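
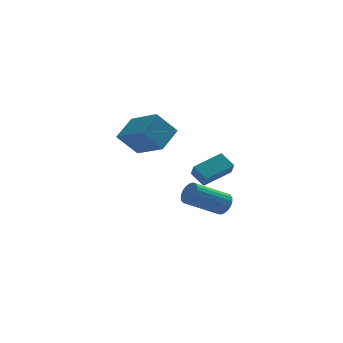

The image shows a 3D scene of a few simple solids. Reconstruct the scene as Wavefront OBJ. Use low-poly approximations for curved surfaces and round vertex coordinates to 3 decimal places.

v -0.424 1.189 2.006
v -1.46 1.243 3.185
v -1.382 2.83 1.089
v -2.418 2.884 2.267
v 0.498 2.156 2.773
v -0.538 2.21 3.951
v -0.46 3.797 1.855
v -1.496 3.851 3.034
v 0.584 -3.618 1.652
v 0.596 -4.153 2.337
v 0.124 -2.958 2.176
v 0.136 -3.493 2.861
v 2.024 -2.987 2.119
v 2.036 -3.522 2.804
v 1.564 -2.327 2.643
v 1.576 -2.862 3.328
v 2.01 -1.546 -0.679
v 2.274 -1.241 -0.157
v 0.534 -1.55 0.902
v 0.27 -1.854 0.379
v 2.156 -1.033 -0.29
v 0.416 -1.342 0.769
v 2.012 -0.913 -0.491
v 0.272 -1.222 0.568
v 1.868 -0.903 -0.725
v 0.128 -1.211 0.334
v 1.749 -1.003 -0.95
v 0.009 -1.312 0.109
v 1.675 -1.198 -1.129
v -0.065 -1.507 -0.07
v 1.658 -1.453 -1.23
v -0.082 -1.761 -0.171
v 1.703 -1.723 -1.236
v -0.037 -2.032 -0.177
v 1.8 -1.963 -1.146
v 0.061 -2.272 -0.087
v 1.934 -2.131 -0.975
v 0.194 -2.44 0.084
v 2.081 -2.198 -0.752
v 0.341 -2.506 0.306
v 2.216 -2.152 -0.518
v 0.476 -2.46 0.541
v 2.315 -2.001 -0.311
v 0.575 -2.309 0.748
v 2.361 -1.771 -0.168
v 0.621 -2.08 0.891
v 2.347 -1.502 -0.114
v 0.607 -1.811 0.945
f 2 4 1
f 5 2 1
f 1 4 3
f 3 5 1
f 2 8 4
f 6 2 5
f 6 8 2
f 4 8 3
f 7 5 3
f 3 8 7
f 7 6 5
f 8 6 7
f 10 12 9
f 13 10 9
f 9 12 11
f 11 13 9
f 10 16 12
f 14 10 13
f 14 16 10
f 12 16 11
f 15 13 11
f 11 16 15
f 15 14 13
f 16 14 15
f 18 17 21
f 18 21 19
f 19 21 22
f 19 22 20
f 21 17 23
f 21 23 22
f 22 23 24
f 22 24 20
f 23 17 25
f 23 25 24
f 24 25 26
f 24 26 20
f 25 17 27
f 25 27 26
f 26 27 28
f 26 28 20
f 27 17 29
f 27 29 28
f 28 29 30
f 28 30 20
f 29 17 31
f 29 31 30
f 30 31 32
f 30 32 20
f 31 17 33
f 31 33 32
f 32 33 34
f 32 34 20
f 33 17 35
f 33 35 34
f 34 35 36
f 34 36 20
f 35 17 37
f 35 37 36
f 36 37 38
f 36 38 20
f 37 17 39
f 37 39 38
f 38 39 40
f 38 40 20
f 39 17 41
f 39 41 40
f 40 41 42
f 40 42 20
f 41 17 43
f 41 43 42
f 42 43 44
f 42 44 20
f 43 17 45
f 43 45 44
f 44 45 46
f 44 46 20
f 45 17 47
f 45 47 46
f 46 47 48
f 46 48 20
f 47 17 18
f 47 18 48
f 48 18 19
f 48 19 20



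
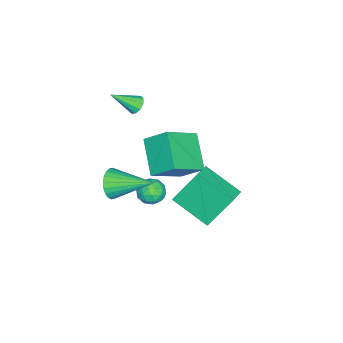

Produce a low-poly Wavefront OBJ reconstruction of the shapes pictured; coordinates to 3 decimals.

v 2.424 -1.547 1.67
v 2.76 -1.271 0.975
v 2.316 0.447 2.41
v 2.449 -1.261 0.902
v 2.134 -1.294 0.946
v 1.863 -1.366 1.1
v 1.677 -1.465 1.341
v 1.605 -1.577 1.632
v 1.658 -1.684 1.928
v 1.827 -1.771 2.186
v 2.087 -1.823 2.365
v 2.398 -1.834 2.438
v 2.714 -1.8 2.394
v 2.985 -1.729 2.24
v 3.17 -1.629 1.999
v 3.242 -1.517 1.708
v 3.19 -1.41 1.411
v 3.02 -1.323 1.154
v -2.886 -2.279 -0.267
v -2.921 -1.1 0.708
v -4.405 -1.354 -1.44
v -4.439 -0.175 -0.465
v -1.421 -1.305 -1.395
v -1.455 -0.126 -0.42
v -2.939 -0.38 -2.568
v -2.974 0.799 -1.593
v -2.175 -2.308 3.04
v -1.772 -2.375 2.702
v -1.525 -3.332 4.02
v -1.694 -2.13 2.906
v -1.8 -1.954 3.161
v -2.05 -1.912 3.369
v -2.347 -2.022 3.452
v -2.579 -2.241 3.377
v -2.657 -2.486 3.173
v -2.551 -2.662 2.919
v -2.301 -2.704 2.71
v -2.004 -2.594 2.628
v 0.997 1.152 0.738
v 0.388 2.132 2.457
v 1.321 2.967 -0.181
v 0.712 3.947 1.538
v 1.968 1.153 1.082
v 1.359 2.133 2.801
v 2.292 2.968 0.163
v 1.683 3.948 1.882
v 0.334 0.008 0.181
v 0.917 0.294 0.527
v 1.023 -0.854 -0.267
v 1.606 -0.568 0.079
v 1.067 -0.886 0.467
v 0.641 -0.354 0.744
v 1.299 -0.206 -0.484
v 0.873 0.326 -0.207
v 1.513 0.161 0.117
v 1.37 -0.259 0.704
v 0.57 -0.301 -0.444
v 0.427 -0.721 0.143
v 0.565 0.226 0.394
v 1.375 -0.786 -0.134
v 1.058 -0.973 0.094
v 1.401 -0.805 0.298
v 0.403 -0.154 0.521
v 0.746 0.014 0.724
v 0.834 -0.679 0.689
v 1.194 -0.574 -0.464
v 1.537 -0.406 -0.261
v 0.539 0.245 -0.038
v 0.882 0.413 0.166
v 1.106 0.119 -0.429
v 1.258 0.317 0.356
v 1.663 -0.19 0.092
v 1.482 0.023 -0.239
v 1.232 0.336 -0.076
v 1.174 0.07 0.701
v 1.579 -0.437 0.437
v 1.262 -0.624 0.665
v 1.012 -0.311 0.828
v 1.525 -0.008 0.459
v 0.361 -0.123 -0.177
v 0.766 -0.63 -0.441
v 0.928 -0.249 -0.568
v 0.678 0.064 -0.405
v 0.277 -0.37 0.168
v 0.682 -0.877 -0.096
v 0.708 -0.896 0.336
v 0.458 -0.583 0.499
v 0.415 -0.552 -0.199
f 2 1 4
f 2 4 3
f 4 1 5
f 4 5 3
f 5 1 6
f 5 6 3
f 6 1 7
f 6 7 3
f 7 1 8
f 7 8 3
f 8 1 9
f 8 9 3
f 9 1 10
f 9 10 3
f 10 1 11
f 10 11 3
f 11 1 12
f 11 12 3
f 12 1 13
f 12 13 3
f 13 1 14
f 13 14 3
f 14 1 15
f 14 15 3
f 15 1 16
f 15 16 3
f 16 1 17
f 16 17 3
f 17 1 18
f 17 18 3
f 18 1 2
f 18 2 3
f 20 22 19
f 23 20 19
f 19 22 21
f 21 23 19
f 20 26 22
f 24 20 23
f 24 26 20
f 22 26 21
f 25 23 21
f 21 26 25
f 25 24 23
f 26 24 25
f 28 27 30
f 28 30 29
f 30 27 31
f 30 31 29
f 31 27 32
f 31 32 29
f 32 27 33
f 32 33 29
f 33 27 34
f 33 34 29
f 34 27 35
f 34 35 29
f 35 27 36
f 35 36 29
f 36 27 37
f 36 37 29
f 37 27 38
f 37 38 29
f 38 27 28
f 38 28 29
f 40 42 39
f 43 40 39
f 39 42 41
f 41 43 39
f 40 46 42
f 44 40 43
f 44 46 40
f 42 46 41
f 45 43 41
f 41 46 45
f 45 44 43
f 46 44 45
f 47 84 63
f 84 58 87
f 63 87 52
f 84 87 63
f 47 63 59
f 63 52 64
f 59 64 48
f 63 64 59
f 47 59 68
f 59 48 69
f 68 69 54
f 59 69 68
f 47 68 80
f 68 54 83
f 80 83 57
f 68 83 80
f 47 80 84
f 80 57 88
f 84 88 58
f 80 88 84
f 48 64 75
f 64 52 78
f 75 78 56
f 64 78 75
f 52 87 65
f 87 58 86
f 65 86 51
f 87 86 65
f 58 88 85
f 88 57 81
f 85 81 49
f 88 81 85
f 57 83 82
f 83 54 70
f 82 70 53
f 83 70 82
f 54 69 74
f 69 48 71
f 74 71 55
f 69 71 74
f 50 76 62
f 76 56 77
f 62 77 51
f 76 77 62
f 50 62 60
f 62 51 61
f 60 61 49
f 62 61 60
f 50 60 67
f 60 49 66
f 67 66 53
f 60 66 67
f 50 67 72
f 67 53 73
f 72 73 55
f 67 73 72
f 50 72 76
f 72 55 79
f 76 79 56
f 72 79 76
f 51 77 65
f 77 56 78
f 65 78 52
f 77 78 65
f 49 61 85
f 61 51 86
f 85 86 58
f 61 86 85
f 53 66 82
f 66 49 81
f 82 81 57
f 66 81 82
f 55 73 74
f 73 53 70
f 74 70 54
f 73 70 74
f 56 79 75
f 79 55 71
f 75 71 48
f 79 71 75



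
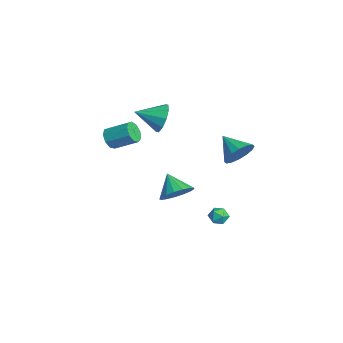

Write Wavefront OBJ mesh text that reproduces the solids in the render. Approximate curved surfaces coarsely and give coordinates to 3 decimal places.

v -2.223 -0.236 2.153
v -1.753 0.026 3.055
v -2.497 -1.784 2.747
v -2.386 0.16 3.112
v -2.956 0.143 2.802
v -3.246 -0.02 2.245
v -3.145 -0.265 1.653
v -2.692 -0.499 1.252
v -2.06 -0.633 1.195
v -1.49 -0.615 1.504
v -1.2 -0.453 2.061
v -1.3 -0.208 2.654
v 0.991 -0.173 -2.092
v 1.708 -0.514 -1.404
v -0.111 -0.467 -1.088
v 1.669 -0.023 -1.304
v 1.474 0.433 -1.384
v 1.169 0.751 -1.626
v 0.823 0.857 -1.975
v 0.516 0.727 -2.351
v 0.318 0.391 -2.667
v 0.274 -0.075 -2.852
v 0.394 -0.562 -2.862
v 0.651 -0.961 -2.697
v 0.986 -1.179 -2.392
v 1.323 -1.167 -2.019
v 1.583 -0.927 -1.662
v 1.978 2.617 -3.799
v 2.263 2.154 -4.159
v 1.297 1.906 -3.421
v 1.582 1.443 -3.781
v 1.9 1.705 -3.276
v 2.321 2.145 -3.509
v 1.239 1.915 -4.071
v 1.66 2.355 -4.304
v 1.806 1.72 -4.326
v 2.215 1.59 -3.835
v 1.345 2.47 -3.745
v 1.754 2.34 -3.254
v -3.446 -2.997 0.125
v -3.027 -2.838 -0.489
v -2.376 -1.583 0.282
v -2.794 -1.743 0.895
v -3.481 -2.587 -0.514
v -2.83 -1.332 0.257
v -3.919 -2.528 -0.24
v -3.268 -1.273 0.531
v -4.135 -2.689 0.205
v -3.484 -1.434 0.975
v -4.029 -2.994 0.612
v -3.378 -1.739 1.382
v -3.649 -3.301 0.791
v -2.998 -2.046 1.562
v -3.175 -3.466 0.658
v -2.524 -2.211 1.429
v -2.827 -3.412 0.276
v -2.175 -2.157 1.047
v -2.768 -3.164 -0.177
v -2.117 -1.909 0.593
v 4.597 2.349 3.138
v 5.154 2.182 3.926
v 3.363 1.751 3.882
v 4.968 2.649 3.994
v 4.683 3.036 3.832
v 4.374 3.239 3.484
v 4.125 3.203 3.043
v 4.003 2.939 2.628
v 4.039 2.517 2.349
v 4.225 2.049 2.282
v 4.511 1.663 2.444
v 4.819 1.46 2.792
v 5.068 1.495 3.232
v 5.191 1.759 3.647
f 2 1 4
f 2 4 3
f 4 1 5
f 4 5 3
f 5 1 6
f 5 6 3
f 6 1 7
f 6 7 3
f 7 1 8
f 7 8 3
f 8 1 9
f 8 9 3
f 9 1 10
f 9 10 3
f 10 1 11
f 10 11 3
f 11 1 12
f 11 12 3
f 12 1 2
f 12 2 3
f 14 13 16
f 14 16 15
f 16 13 17
f 16 17 15
f 17 13 18
f 17 18 15
f 18 13 19
f 18 19 15
f 19 13 20
f 19 20 15
f 20 13 21
f 20 21 15
f 21 13 22
f 21 22 15
f 22 13 23
f 22 23 15
f 23 13 24
f 23 24 15
f 24 13 25
f 24 25 15
f 25 13 26
f 25 26 15
f 26 13 27
f 26 27 15
f 27 13 14
f 27 14 15
f 28 39 33
f 28 33 29
f 28 29 35
f 28 35 38
f 28 38 39
f 29 33 37
f 33 39 32
f 39 38 30
f 38 35 34
f 35 29 36
f 31 37 32
f 31 32 30
f 31 30 34
f 31 34 36
f 31 36 37
f 32 37 33
f 30 32 39
f 34 30 38
f 36 34 35
f 37 36 29
f 41 40 44
f 41 44 42
f 42 44 45
f 42 45 43
f 44 40 46
f 44 46 45
f 45 46 47
f 45 47 43
f 46 40 48
f 46 48 47
f 47 48 49
f 47 49 43
f 48 40 50
f 48 50 49
f 49 50 51
f 49 51 43
f 50 40 52
f 50 52 51
f 51 52 53
f 51 53 43
f 52 40 54
f 52 54 53
f 53 54 55
f 53 55 43
f 54 40 56
f 54 56 55
f 55 56 57
f 55 57 43
f 56 40 58
f 56 58 57
f 57 58 59
f 57 59 43
f 58 40 41
f 58 41 59
f 59 41 42
f 59 42 43
f 61 60 63
f 61 63 62
f 63 60 64
f 63 64 62
f 64 60 65
f 64 65 62
f 65 60 66
f 65 66 62
f 66 60 67
f 66 67 62
f 67 60 68
f 67 68 62
f 68 60 69
f 68 69 62
f 69 60 70
f 69 70 62
f 70 60 71
f 70 71 62
f 71 60 72
f 71 72 62
f 72 60 73
f 72 73 62
f 73 60 61
f 73 61 62



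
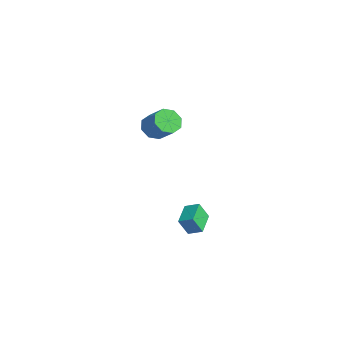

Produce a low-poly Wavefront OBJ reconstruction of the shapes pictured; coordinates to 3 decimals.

v 2.655 -0.155 -2.658
v 2.554 -0.68 -1.628
v 3.243 0.403 -2.315
v 3.142 -0.122 -1.286
v 3.718 -1.058 -3.014
v 3.617 -1.583 -1.985
v 4.306 -0.5 -2.672
v 4.205 -1.025 -1.642
v -4.2 0.766 0.813
v -3.699 0.162 0.372
v -2.5 0.431 1.365
v -3 1.034 1.807
v -3.63 0.799 0.117
v -2.431 1.067 1.11
v -3.895 1.416 0.27
v -2.696 1.684 1.263
v -4.339 1.652 0.742
v -3.139 1.921 1.735
v -4.7 1.369 1.255
v -3.501 1.638 2.248
v -4.769 0.733 1.51
v -3.57 1.001 2.503
v -4.504 0.116 1.357
v -3.305 0.384 2.35
v -4.061 -0.121 0.885
v -2.861 0.148 1.878
f 2 4 1
f 5 2 1
f 1 4 3
f 3 5 1
f 2 8 4
f 6 2 5
f 6 8 2
f 4 8 3
f 7 5 3
f 3 8 7
f 7 6 5
f 8 6 7
f 10 9 13
f 10 13 11
f 11 13 14
f 11 14 12
f 13 9 15
f 13 15 14
f 14 15 16
f 14 16 12
f 15 9 17
f 15 17 16
f 16 17 18
f 16 18 12
f 17 9 19
f 17 19 18
f 18 19 20
f 18 20 12
f 19 9 21
f 19 21 20
f 20 21 22
f 20 22 12
f 21 9 23
f 21 23 22
f 22 23 24
f 22 24 12
f 23 9 25
f 23 25 24
f 24 25 26
f 24 26 12
f 25 9 10
f 25 10 26
f 26 10 11
f 26 11 12



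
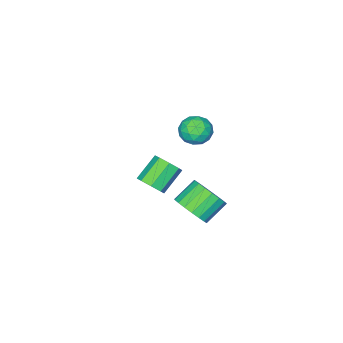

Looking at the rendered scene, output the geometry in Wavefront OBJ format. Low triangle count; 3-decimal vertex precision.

v 0.602 -1.535 -1.035
v 0.991 -1.087 -0.593
v 0.147 -0.956 0.017
v -0.242 -1.405 -0.425
v 0.863 -0.879 -0.814
v 0.019 -0.748 -0.204
v 0.684 -0.801 -1.079
v -0.16 -0.67 -0.469
v 0.488 -0.869 -1.336
v -0.356 -0.738 -0.725
v 0.315 -1.068 -1.532
v -0.529 -0.937 -0.922
v 0.199 -1.36 -1.63
v -0.645 -1.229 -1.02
v 0.162 -1.687 -1.611
v -0.682 -1.556 -1
v 0.213 -1.984 -1.477
v -0.631 -1.853 -0.867
v 0.341 -2.192 -1.256
v -0.503 -2.061 -0.646
v 0.52 -2.27 -0.991
v -0.324 -2.139 -0.381
v 0.716 -2.202 -0.735
v -0.128 -2.071 -0.124
v 0.889 -2.003 -0.538
v 0.045 -1.872 0.072
v 1.005 -1.711 -0.44
v 0.161 -1.58 0.17
v 1.042 -1.384 -0.46
v 0.198 -1.253 0.151
v 3.059 -0.945 2.258
v 3.325 -0.636 2.598
v 2.486 -0.647 3.262
v 2.221 -0.955 2.922
v 3.109 -0.422 2.329
v 2.271 -0.432 2.994
v 2.865 -0.514 2.019
v 2.026 -0.524 2.683
v 2.734 -0.858 1.849
v 1.895 -0.868 2.513
v 2.794 -1.253 1.918
v 1.955 -1.264 2.582
v 3.009 -1.468 2.186
v 2.171 -1.478 2.851
v 3.254 -1.376 2.497
v 2.415 -1.386 3.161
v 3.385 -1.032 2.667
v 2.546 -1.042 3.331
v -2.259 -3.287 0.903
v -1.813 -2.99 0.513
v -1.607 -4.13 1.007
v -1.161 -3.833 0.617
v -1.284 -3.594 1.223
v -1.687 -3.073 1.158
v -1.733 -4.047 0.362
v -2.136 -3.526 0.297
v -1.488 -3.46 0.179
v -1.21 -3.179 0.711
v -2.21 -3.941 0.809
v -1.932 -3.66 1.341
v -2.094 -3.064 0.699
v -1.326 -4.056 0.821
v -1.399 -3.915 1.177
v -1.136 -3.74 0.948
v -2.02 -3.113 1.078
v -1.757 -2.938 0.849
v -1.446 -3.293 1.266
v -1.663 -4.182 0.671
v -1.4 -4.007 0.442
v -2.284 -3.38 0.572
v -2.021 -3.205 0.343
v -1.974 -3.827 0.254
v -1.64 -3.166 0.274
v -1.256 -3.662 0.335
v -1.593 -3.788 0.184
v -1.83 -3.481 0.147
v -1.477 -3.001 0.586
v -1.093 -3.497 0.647
v -1.166 -3.356 1.003
v -1.403 -3.05 0.966
v -1.286 -3.277 0.39
v -2.327 -3.623 0.873
v -1.943 -4.119 0.934
v -2.017 -4.07 0.554
v -2.254 -3.764 0.517
v -2.164 -3.458 1.185
v -1.78 -3.954 1.246
v -1.59 -3.639 1.373
v -1.827 -3.332 1.336
v -2.134 -3.843 1.13
f 2 1 5
f 2 5 3
f 3 5 6
f 3 6 4
f 5 1 7
f 5 7 6
f 6 7 8
f 6 8 4
f 7 1 9
f 7 9 8
f 8 9 10
f 8 10 4
f 9 1 11
f 9 11 10
f 10 11 12
f 10 12 4
f 11 1 13
f 11 13 12
f 12 13 14
f 12 14 4
f 13 1 15
f 13 15 14
f 14 15 16
f 14 16 4
f 15 1 17
f 15 17 16
f 16 17 18
f 16 18 4
f 17 1 19
f 17 19 18
f 18 19 20
f 18 20 4
f 19 1 21
f 19 21 20
f 20 21 22
f 20 22 4
f 21 1 23
f 21 23 22
f 22 23 24
f 22 24 4
f 23 1 25
f 23 25 24
f 24 25 26
f 24 26 4
f 25 1 27
f 25 27 26
f 26 27 28
f 26 28 4
f 27 1 29
f 27 29 28
f 28 29 30
f 28 30 4
f 29 1 2
f 29 2 30
f 30 2 3
f 30 3 4
f 32 31 35
f 32 35 33
f 33 35 36
f 33 36 34
f 35 31 37
f 35 37 36
f 36 37 38
f 36 38 34
f 37 31 39
f 37 39 38
f 38 39 40
f 38 40 34
f 39 31 41
f 39 41 40
f 40 41 42
f 40 42 34
f 41 31 43
f 41 43 42
f 42 43 44
f 42 44 34
f 43 31 45
f 43 45 44
f 44 45 46
f 44 46 34
f 45 31 47
f 45 47 46
f 46 47 48
f 46 48 34
f 47 31 32
f 47 32 48
f 48 32 33
f 48 33 34
f 49 86 65
f 86 60 89
f 65 89 54
f 86 89 65
f 49 65 61
f 65 54 66
f 61 66 50
f 65 66 61
f 49 61 70
f 61 50 71
f 70 71 56
f 61 71 70
f 49 70 82
f 70 56 85
f 82 85 59
f 70 85 82
f 49 82 86
f 82 59 90
f 86 90 60
f 82 90 86
f 50 66 77
f 66 54 80
f 77 80 58
f 66 80 77
f 54 89 67
f 89 60 88
f 67 88 53
f 89 88 67
f 60 90 87
f 90 59 83
f 87 83 51
f 90 83 87
f 59 85 84
f 85 56 72
f 84 72 55
f 85 72 84
f 56 71 76
f 71 50 73
f 76 73 57
f 71 73 76
f 52 78 64
f 78 58 79
f 64 79 53
f 78 79 64
f 52 64 62
f 64 53 63
f 62 63 51
f 64 63 62
f 52 62 69
f 62 51 68
f 69 68 55
f 62 68 69
f 52 69 74
f 69 55 75
f 74 75 57
f 69 75 74
f 52 74 78
f 74 57 81
f 78 81 58
f 74 81 78
f 53 79 67
f 79 58 80
f 67 80 54
f 79 80 67
f 51 63 87
f 63 53 88
f 87 88 60
f 63 88 87
f 55 68 84
f 68 51 83
f 84 83 59
f 68 83 84
f 57 75 76
f 75 55 72
f 76 72 56
f 75 72 76
f 58 81 77
f 81 57 73
f 77 73 50
f 81 73 77



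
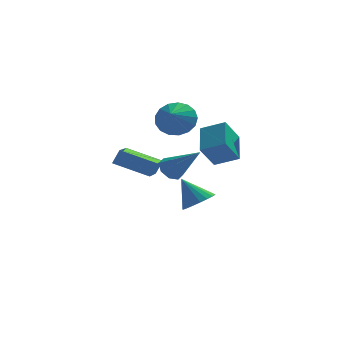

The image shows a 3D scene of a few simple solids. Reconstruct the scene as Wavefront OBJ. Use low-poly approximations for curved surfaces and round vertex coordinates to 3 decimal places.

v 0.424 3.293 1.816
v 1.349 3.396 2.344
v 0.116 2.127 2.584
v 1.017 3.668 2.624
v 0.549 3.854 2.719
v 0.053 3.911 2.607
v -0.359 3.827 2.314
v -0.591 3.621 1.907
v -0.59 3.339 1.479
v -0.358 3.047 1.128
v 0.054 2.812 0.935
v 0.55 2.686 0.944
v 1.018 2.7 1.153
v 1.349 2.85 1.513
v 1.469 3.101 1.943
v 1.366 -1.33 1.505
v 1.447 0.207 2.318
v 2.065 -0.733 0.307
v 2.145 0.804 1.119
v 2.535 -1.664 2.021
v 2.615 -0.127 2.833
v 3.233 -1.067 0.822
v 3.314 0.47 1.635
v -0.029 -3.035 1.012
v 0.443 -2.509 0.946
v 1.249 -4.005 2.428
v 0.08 -2.414 1.339
v -0.347 -2.683 1.54
v -0.588 -3.158 1.432
v -0.501 -3.561 1.078
v -0.138 -3.656 0.685
v 0.289 -3.387 0.484
v 0.53 -2.912 0.592
v 1.402 0.025 -2.454
v 2.174 0.403 -2.125
v 0.578 0.555 -1.126
v 2.012 0.706 -2.347
v 1.728 0.874 -2.59
v 1.38 0.874 -2.806
v 1.037 0.706 -2.953
v 0.766 0.403 -3
v 0.62 0.025 -2.939
v 0.63 -0.353 -2.782
v 0.793 -0.656 -2.56
v 1.076 -0.824 -2.317
v 1.424 -0.825 -2.101
v 1.767 -0.656 -1.955
v 2.038 -0.353 -1.908
v 2.184 0.025 -1.968
v -2.699 -0.407 0.354
v -2.347 -0.224 1.117
v -2.377 1.513 -0.256
v -2.025 1.696 0.507
v -0.955 -0.916 -0.327
v -0.603 -0.733 0.436
v -0.633 1.004 -0.937
v -0.281 1.187 -0.174
f 2 1 4
f 2 4 3
f 4 1 5
f 4 5 3
f 5 1 6
f 5 6 3
f 6 1 7
f 6 7 3
f 7 1 8
f 7 8 3
f 8 1 9
f 8 9 3
f 9 1 10
f 9 10 3
f 10 1 11
f 10 11 3
f 11 1 12
f 11 12 3
f 12 1 13
f 12 13 3
f 13 1 14
f 13 14 3
f 14 1 15
f 14 15 3
f 15 1 2
f 15 2 3
f 17 19 16
f 20 17 16
f 16 19 18
f 18 20 16
f 17 23 19
f 21 17 20
f 21 23 17
f 19 23 18
f 22 20 18
f 18 23 22
f 22 21 20
f 23 21 22
f 25 24 27
f 25 27 26
f 27 24 28
f 27 28 26
f 28 24 29
f 28 29 26
f 29 24 30
f 29 30 26
f 30 24 31
f 30 31 26
f 31 24 32
f 31 32 26
f 32 24 33
f 32 33 26
f 33 24 25
f 33 25 26
f 35 34 37
f 35 37 36
f 37 34 38
f 37 38 36
f 38 34 39
f 38 39 36
f 39 34 40
f 39 40 36
f 40 34 41
f 40 41 36
f 41 34 42
f 41 42 36
f 42 34 43
f 42 43 36
f 43 34 44
f 43 44 36
f 44 34 45
f 44 45 36
f 45 34 46
f 45 46 36
f 46 34 47
f 46 47 36
f 47 34 48
f 47 48 36
f 48 34 49
f 48 49 36
f 49 34 35
f 49 35 36
f 51 53 50
f 54 51 50
f 50 53 52
f 52 54 50
f 51 57 53
f 55 51 54
f 55 57 51
f 53 57 52
f 56 54 52
f 52 57 56
f 56 55 54
f 57 55 56



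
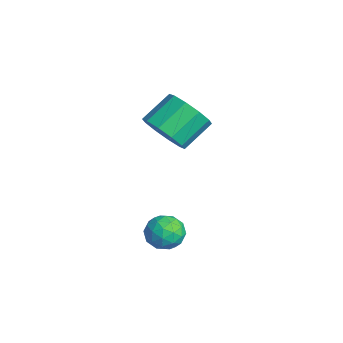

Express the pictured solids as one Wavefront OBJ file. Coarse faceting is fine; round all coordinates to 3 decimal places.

v -0.541 -1.899 3.129
v -0.01 -2.21 3.813
v -0.408 -1.172 4.595
v -0.939 -0.861 3.911
v 0.301 -1.854 3.497
v -0.098 -0.815 4.28
v 0.29 -1.514 3.041
v -0.108 -0.476 3.823
v -0.038 -1.322 2.619
v -0.437 -0.283 3.401
v -0.558 -1.35 2.391
v -0.957 -0.312 3.173
v -1.072 -1.588 2.445
v -1.47 -0.55 3.227
v -1.382 -1.945 2.76
v -1.781 -0.906 3.543
v -1.372 -2.284 3.217
v -1.77 -1.246 3.999
v -1.043 -2.477 3.639
v -1.442 -1.438 4.421
v -0.523 -2.448 3.867
v -0.922 -1.41 4.649
v 2.835 -2.175 0.866
v 3.221 -2.568 0.426
v 2.639 -3.092 1.514
v 3.025 -3.485 1.074
v 3.336 -2.997 1.476
v 3.457 -2.43 1.075
v 2.403 -3.23 0.865
v 2.524 -2.663 0.464
v 2.953 -3.22 0.426
v 3.53 -3.076 0.803
v 2.33 -2.584 1.137
v 2.907 -2.44 1.514
v 3.045 -2.291 0.589
v 2.815 -3.369 1.351
v 2.998 -3.082 1.587
v 3.225 -3.313 1.329
v 3.184 -2.21 0.971
v 3.411 -2.441 0.712
v 3.479 -2.693 1.329
v 2.449 -3.219 1.228
v 2.676 -3.45 0.969
v 2.635 -2.347 0.611
v 2.862 -2.578 0.353
v 2.381 -2.967 0.611
v 3.114 -2.905 0.33
v 2.999 -3.444 0.711
v 2.634 -3.294 0.588
v 2.705 -2.961 0.353
v 3.454 -2.821 0.552
v 3.339 -3.36 0.933
v 3.522 -3.073 1.169
v 3.593 -2.74 0.934
v 3.297 -3.204 0.552
v 2.521 -2.3 1.007
v 2.406 -2.839 1.388
v 2.267 -2.92 1.006
v 2.338 -2.587 0.771
v 2.861 -2.216 1.229
v 2.746 -2.755 1.61
v 3.155 -2.699 1.587
v 3.226 -2.366 1.352
v 2.563 -2.456 1.388
f 2 1 5
f 2 5 3
f 3 5 6
f 3 6 4
f 5 1 7
f 5 7 6
f 6 7 8
f 6 8 4
f 7 1 9
f 7 9 8
f 8 9 10
f 8 10 4
f 9 1 11
f 9 11 10
f 10 11 12
f 10 12 4
f 11 1 13
f 11 13 12
f 12 13 14
f 12 14 4
f 13 1 15
f 13 15 14
f 14 15 16
f 14 16 4
f 15 1 17
f 15 17 16
f 16 17 18
f 16 18 4
f 17 1 19
f 17 19 18
f 18 19 20
f 18 20 4
f 19 1 21
f 19 21 20
f 20 21 22
f 20 22 4
f 21 1 2
f 21 2 22
f 22 2 3
f 22 3 4
f 23 60 39
f 60 34 63
f 39 63 28
f 60 63 39
f 23 39 35
f 39 28 40
f 35 40 24
f 39 40 35
f 23 35 44
f 35 24 45
f 44 45 30
f 35 45 44
f 23 44 56
f 44 30 59
f 56 59 33
f 44 59 56
f 23 56 60
f 56 33 64
f 60 64 34
f 56 64 60
f 24 40 51
f 40 28 54
f 51 54 32
f 40 54 51
f 28 63 41
f 63 34 62
f 41 62 27
f 63 62 41
f 34 64 61
f 64 33 57
f 61 57 25
f 64 57 61
f 33 59 58
f 59 30 46
f 58 46 29
f 59 46 58
f 30 45 50
f 45 24 47
f 50 47 31
f 45 47 50
f 26 52 38
f 52 32 53
f 38 53 27
f 52 53 38
f 26 38 36
f 38 27 37
f 36 37 25
f 38 37 36
f 26 36 43
f 36 25 42
f 43 42 29
f 36 42 43
f 26 43 48
f 43 29 49
f 48 49 31
f 43 49 48
f 26 48 52
f 48 31 55
f 52 55 32
f 48 55 52
f 27 53 41
f 53 32 54
f 41 54 28
f 53 54 41
f 25 37 61
f 37 27 62
f 61 62 34
f 37 62 61
f 29 42 58
f 42 25 57
f 58 57 33
f 42 57 58
f 31 49 50
f 49 29 46
f 50 46 30
f 49 46 50
f 32 55 51
f 55 31 47
f 51 47 24
f 55 47 51



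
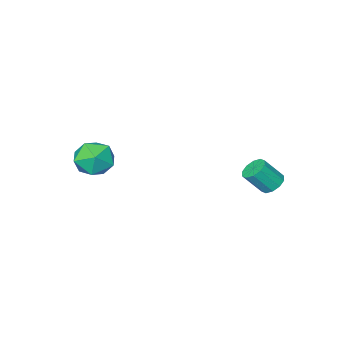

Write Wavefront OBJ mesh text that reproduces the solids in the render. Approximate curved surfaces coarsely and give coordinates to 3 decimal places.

v -1.92 0.782 2.098
v -1.552 0.643 1.773
v -0.971 0.3 2.578
v -1.34 0.438 2.902
v -1.498 0.941 1.861
v -0.917 0.598 2.666
v -1.605 1.178 2.039
v -1.024 0.835 2.844
v -1.832 1.263 2.24
v -1.252 0.92 3.044
v -2.094 1.165 2.386
v -1.513 0.822 3.191
v -2.289 0.92 2.422
v -1.708 0.577 3.227
v -2.343 0.622 2.334
v -1.762 0.279 3.139
v -2.236 0.385 2.156
v -1.655 0.042 2.961
v -2.008 0.3 1.956
v -1.428 -0.043 2.76
v -1.747 0.398 1.809
v -1.166 0.055 2.614
v 2.691 -3.155 3.114
v 3.158 -3.784 2.78
v 1.562 -3.676 2.52
v 2.029 -4.305 2.186
v 1.894 -4.275 3.026
v 2.591 -3.953 3.394
v 2.129 -3.507 1.906
v 2.826 -3.185 2.274
v 2.81 -4.002 2.034
v 2.665 -4.477 2.726
v 2.055 -2.983 2.574
v 1.91 -3.458 3.266
f 2 1 5
f 2 5 3
f 3 5 6
f 3 6 4
f 5 1 7
f 5 7 6
f 6 7 8
f 6 8 4
f 7 1 9
f 7 9 8
f 8 9 10
f 8 10 4
f 9 1 11
f 9 11 10
f 10 11 12
f 10 12 4
f 11 1 13
f 11 13 12
f 12 13 14
f 12 14 4
f 13 1 15
f 13 15 14
f 14 15 16
f 14 16 4
f 15 1 17
f 15 17 16
f 16 17 18
f 16 18 4
f 17 1 19
f 17 19 18
f 18 19 20
f 18 20 4
f 19 1 21
f 19 21 20
f 20 21 22
f 20 22 4
f 21 1 2
f 21 2 22
f 22 2 3
f 22 3 4
f 23 34 28
f 23 28 24
f 23 24 30
f 23 30 33
f 23 33 34
f 24 28 32
f 28 34 27
f 34 33 25
f 33 30 29
f 30 24 31
f 26 32 27
f 26 27 25
f 26 25 29
f 26 29 31
f 26 31 32
f 27 32 28
f 25 27 34
f 29 25 33
f 31 29 30
f 32 31 24



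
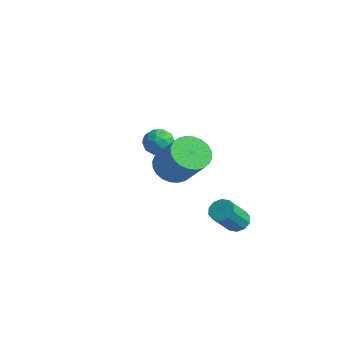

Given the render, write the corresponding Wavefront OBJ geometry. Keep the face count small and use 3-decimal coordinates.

v -3.602 -1.065 1.703
v -3.323 -0.631 1.038
v -2.397 -1.689 1.802
v -2.118 -1.255 1.137
v -2.266 -0.86 1.865
v -3.012 -0.475 1.804
v -2.708 -1.845 1.036
v -3.454 -1.46 0.975
v -2.771 -1.114 0.626
v -2.498 -0.505 1.138
v -3.222 -1.815 1.702
v -2.949 -1.206 2.214
v -3.569 -0.793 1.362
v -2.151 -1.527 1.478
v -2.239 -1.295 1.906
v -2.075 -1.04 1.515
v -3.385 -0.701 1.812
v -3.221 -0.446 1.421
v -2.6 -0.581 1.907
v -2.499 -1.874 1.419
v -2.335 -1.619 1.028
v -3.645 -1.28 1.325
v -3.481 -1.025 0.934
v -3.12 -1.739 0.933
v -3.08 -0.822 0.729
v -2.371 -1.189 0.787
v -2.719 -1.536 0.728
v -3.156 -1.309 0.692
v -2.919 -0.464 1.03
v -2.211 -0.831 1.088
v -2.298 -0.599 1.516
v -2.736 -0.372 1.48
v -2.595 -0.748 0.788
v -3.509 -1.489 1.752
v -2.801 -1.856 1.81
v -2.984 -1.948 1.36
v -3.422 -1.721 1.324
v -3.349 -1.131 2.053
v -2.64 -1.498 2.111
v -2.564 -1.011 2.148
v -3.001 -0.784 2.112
v -3.125 -1.572 2.052
v 1.311 -3.341 2.391
v 2.034 -3.162 1.709
v 3.493 -3.2 3.247
v 2.769 -3.379 3.929
v 1.934 -2.795 1.813
v 3.393 -2.833 3.351
v 1.739 -2.512 2.005
v 3.198 -2.549 3.543
v 1.478 -2.354 2.256
v 2.937 -2.392 3.794
v 1.193 -2.347 2.527
v 2.652 -2.385 4.065
v 0.925 -2.491 2.778
v 2.384 -2.529 4.316
v 0.716 -2.765 2.97
v 2.175 -2.803 4.507
v 0.597 -3.126 3.073
v 2.056 -3.164 4.611
v 0.587 -3.52 3.073
v 2.046 -3.558 4.611
v 0.687 -3.887 2.969
v 2.146 -3.925 4.507
v 0.882 -4.171 2.777
v 2.341 -4.208 4.315
v 1.143 -4.328 2.526
v 2.602 -4.366 4.064
v 1.428 -4.335 2.255
v 2.887 -4.373 3.793
v 1.696 -4.191 2.004
v 3.155 -4.229 3.542
v 1.905 -3.917 1.813
v 3.364 -3.955 3.35
v 2.024 -3.556 1.709
v 3.483 -3.594 3.247
v 3.192 -1.061 -1.131
v 3.819 -1.128 -1.327
v 4.095 -2.286 -0.044
v 3.468 -2.219 0.151
v 3.804 -0.827 -1.052
v 4.08 -1.985 0.231
v 3.555 -0.615 -0.807
v 3.831 -1.773 0.476
v 3.168 -0.574 -0.687
v 3.443 -1.732 0.596
v 2.789 -0.719 -0.736
v 3.065 -1.877 0.547
v 2.565 -0.994 -0.936
v 2.841 -2.152 0.347
v 2.58 -1.295 -1.211
v 2.856 -2.453 0.072
v 2.829 -1.507 -1.456
v 3.105 -2.665 -0.173
v 3.217 -1.548 -1.576
v 3.492 -2.706 -0.293
v 3.595 -1.403 -1.527
v 3.871 -2.561 -0.244
f 1 38 17
f 38 12 41
f 17 41 6
f 38 41 17
f 1 17 13
f 17 6 18
f 13 18 2
f 17 18 13
f 1 13 22
f 13 2 23
f 22 23 8
f 13 23 22
f 1 22 34
f 22 8 37
f 34 37 11
f 22 37 34
f 1 34 38
f 34 11 42
f 38 42 12
f 34 42 38
f 2 18 29
f 18 6 32
f 29 32 10
f 18 32 29
f 6 41 19
f 41 12 40
f 19 40 5
f 41 40 19
f 12 42 39
f 42 11 35
f 39 35 3
f 42 35 39
f 11 37 36
f 37 8 24
f 36 24 7
f 37 24 36
f 8 23 28
f 23 2 25
f 28 25 9
f 23 25 28
f 4 30 16
f 30 10 31
f 16 31 5
f 30 31 16
f 4 16 14
f 16 5 15
f 14 15 3
f 16 15 14
f 4 14 21
f 14 3 20
f 21 20 7
f 14 20 21
f 4 21 26
f 21 7 27
f 26 27 9
f 21 27 26
f 4 26 30
f 26 9 33
f 30 33 10
f 26 33 30
f 5 31 19
f 31 10 32
f 19 32 6
f 31 32 19
f 3 15 39
f 15 5 40
f 39 40 12
f 15 40 39
f 7 20 36
f 20 3 35
f 36 35 11
f 20 35 36
f 9 27 28
f 27 7 24
f 28 24 8
f 27 24 28
f 10 33 29
f 33 9 25
f 29 25 2
f 33 25 29
f 44 43 47
f 44 47 45
f 45 47 48
f 45 48 46
f 47 43 49
f 47 49 48
f 48 49 50
f 48 50 46
f 49 43 51
f 49 51 50
f 50 51 52
f 50 52 46
f 51 43 53
f 51 53 52
f 52 53 54
f 52 54 46
f 53 43 55
f 53 55 54
f 54 55 56
f 54 56 46
f 55 43 57
f 55 57 56
f 56 57 58
f 56 58 46
f 57 43 59
f 57 59 58
f 58 59 60
f 58 60 46
f 59 43 61
f 59 61 60
f 60 61 62
f 60 62 46
f 61 43 63
f 61 63 62
f 62 63 64
f 62 64 46
f 63 43 65
f 63 65 64
f 64 65 66
f 64 66 46
f 65 43 67
f 65 67 66
f 66 67 68
f 66 68 46
f 67 43 69
f 67 69 68
f 68 69 70
f 68 70 46
f 69 43 71
f 69 71 70
f 70 71 72
f 70 72 46
f 71 43 73
f 71 73 72
f 72 73 74
f 72 74 46
f 73 43 75
f 73 75 74
f 74 75 76
f 74 76 46
f 75 43 44
f 75 44 76
f 76 44 45
f 76 45 46
f 78 77 81
f 78 81 79
f 79 81 82
f 79 82 80
f 81 77 83
f 81 83 82
f 82 83 84
f 82 84 80
f 83 77 85
f 83 85 84
f 84 85 86
f 84 86 80
f 85 77 87
f 85 87 86
f 86 87 88
f 86 88 80
f 87 77 89
f 87 89 88
f 88 89 90
f 88 90 80
f 89 77 91
f 89 91 90
f 90 91 92
f 90 92 80
f 91 77 93
f 91 93 92
f 92 93 94
f 92 94 80
f 93 77 95
f 93 95 94
f 94 95 96
f 94 96 80
f 95 77 97
f 95 97 96
f 96 97 98
f 96 98 80
f 97 77 78
f 97 78 98
f 98 78 79
f 98 79 80



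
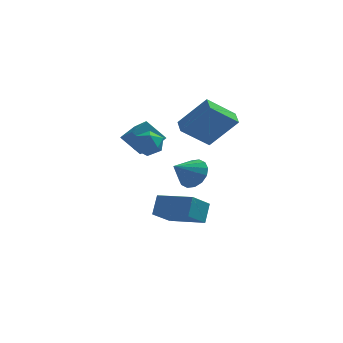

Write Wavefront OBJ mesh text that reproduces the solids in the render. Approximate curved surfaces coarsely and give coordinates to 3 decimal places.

v 2.02 2.366 3.594
v 3.475 2.267 5.241
v 1.8 3.267 3.842
v 3.254 3.168 5.49
v 3.406 3.032 2.41
v 4.86 2.933 4.058
v 3.185 3.933 2.659
v 4.64 3.834 4.306
v 0.603 2.441 2.268
v -0.41 2.589 3.336
v -0.134 3.738 1.391
v -1.147 3.885 2.459
v 1.247 3.155 2.781
v 0.234 3.302 3.849
v 0.51 4.451 1.904
v -0.503 4.599 2.972
v 0.699 1.491 -1.832
v 0.872 2.208 -0.824
v 1.449 2.605 -2.755
v 1.622 3.323 -1.747
v 2.558 0.537 -1.473
v 2.731 1.255 -0.465
v 3.308 1.652 -2.396
v 3.481 2.369 -1.388
v 0.598 0.01 3.084
v 1.04 0.34 3.705
v 0.4 -1.1 3.815
v 0.842 -0.77 4.436
v 0.099 -0.455 4.242
v 0.221 0.232 3.791
v 1.219 -0.992 3.729
v 1.341 -0.305 3.278
v 1.424 -0.279 4.104
v 0.732 0.053 4.421
v 0.708 -0.813 3.099
v 0.016 -0.481 3.416
v 2.84 -0.029 1.677
v 3.405 0.079 2.408
v 1.96 -0.871 2.483
v 3.089 0.44 2.441
v 2.706 0.676 2.268
v 2.359 0.723 1.938
v 2.141 0.568 1.538
v 2.111 0.253 1.175
v 2.275 -0.137 0.947
v 2.591 -0.499 0.914
v 2.974 -0.735 1.086
v 3.321 -0.781 1.417
v 3.539 -0.627 1.817
v 3.57 -0.312 2.18
f 2 4 1
f 5 2 1
f 1 4 3
f 3 5 1
f 2 8 4
f 6 2 5
f 6 8 2
f 4 8 3
f 7 5 3
f 3 8 7
f 7 6 5
f 8 6 7
f 10 12 9
f 13 10 9
f 9 12 11
f 11 13 9
f 10 16 12
f 14 10 13
f 14 16 10
f 12 16 11
f 15 13 11
f 11 16 15
f 15 14 13
f 16 14 15
f 18 20 17
f 21 18 17
f 17 20 19
f 19 21 17
f 18 24 20
f 22 18 21
f 22 24 18
f 20 24 19
f 23 21 19
f 19 24 23
f 23 22 21
f 24 22 23
f 25 36 30
f 25 30 26
f 25 26 32
f 25 32 35
f 25 35 36
f 26 30 34
f 30 36 29
f 36 35 27
f 35 32 31
f 32 26 33
f 28 34 29
f 28 29 27
f 28 27 31
f 28 31 33
f 28 33 34
f 29 34 30
f 27 29 36
f 31 27 35
f 33 31 32
f 34 33 26
f 38 37 40
f 38 40 39
f 40 37 41
f 40 41 39
f 41 37 42
f 41 42 39
f 42 37 43
f 42 43 39
f 43 37 44
f 43 44 39
f 44 37 45
f 44 45 39
f 45 37 46
f 45 46 39
f 46 37 47
f 46 47 39
f 47 37 48
f 47 48 39
f 48 37 49
f 48 49 39
f 49 37 50
f 49 50 39
f 50 37 38
f 50 38 39



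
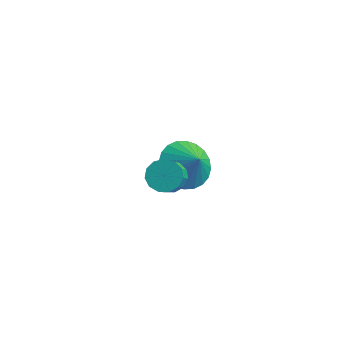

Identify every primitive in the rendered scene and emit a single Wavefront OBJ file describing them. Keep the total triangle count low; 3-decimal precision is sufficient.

v -1.081 0.741 0.344
v -0.273 1.003 -0.239
v -0.379 0.519 1.216
v -0.368 1.356 -0.073
v -0.571 1.616 0.157
v -0.852 1.743 0.415
v -1.168 1.716 0.662
v -1.47 1.542 0.861
v -1.713 1.245 0.982
v -1.86 0.872 1.005
v -1.888 0.478 0.928
v -1.793 0.125 0.762
v -1.59 -0.135 0.532
v -1.309 -0.261 0.274
v -0.993 -0.235 0.026
v -0.691 -0.061 -0.173
v -0.448 0.236 -0.293
v -0.301 0.609 -0.316
v -0.071 -2.182 2.853
v 0.522 -1.971 2.829
v 1.045 -3.268 4.342
v 0.451 -3.478 4.367
v 0.352 -1.766 3.064
v 0.875 -3.062 4.577
v 0.048 -1.692 3.231
v 0.571 -2.989 4.745
v -0.294 -1.774 3.279
v 0.229 -3.071 4.793
v -0.565 -1.986 3.192
v -0.042 -3.282 4.705
v -0.68 -2.259 2.997
v -0.157 -3.556 4.51
v -0.601 -2.508 2.757
v -0.079 -3.805 4.27
v -0.355 -2.654 2.547
v 0.168 -3.95 4.06
v -0.018 -2.649 2.434
v 0.505 -3.946 3.948
v 0.302 -2.496 2.455
v 0.824 -3.793 3.968
v 0.503 -2.244 2.602
v 1.026 -3.54 4.115
f 2 1 4
f 2 4 3
f 4 1 5
f 4 5 3
f 5 1 6
f 5 6 3
f 6 1 7
f 6 7 3
f 7 1 8
f 7 8 3
f 8 1 9
f 8 9 3
f 9 1 10
f 9 10 3
f 10 1 11
f 10 11 3
f 11 1 12
f 11 12 3
f 12 1 13
f 12 13 3
f 13 1 14
f 13 14 3
f 14 1 15
f 14 15 3
f 15 1 16
f 15 16 3
f 16 1 17
f 16 17 3
f 17 1 18
f 17 18 3
f 18 1 2
f 18 2 3
f 20 19 23
f 20 23 21
f 21 23 24
f 21 24 22
f 23 19 25
f 23 25 24
f 24 25 26
f 24 26 22
f 25 19 27
f 25 27 26
f 26 27 28
f 26 28 22
f 27 19 29
f 27 29 28
f 28 29 30
f 28 30 22
f 29 19 31
f 29 31 30
f 30 31 32
f 30 32 22
f 31 19 33
f 31 33 32
f 32 33 34
f 32 34 22
f 33 19 35
f 33 35 34
f 34 35 36
f 34 36 22
f 35 19 37
f 35 37 36
f 36 37 38
f 36 38 22
f 37 19 39
f 37 39 38
f 38 39 40
f 38 40 22
f 39 19 41
f 39 41 40
f 40 41 42
f 40 42 22
f 41 19 20
f 41 20 42
f 42 20 21
f 42 21 22



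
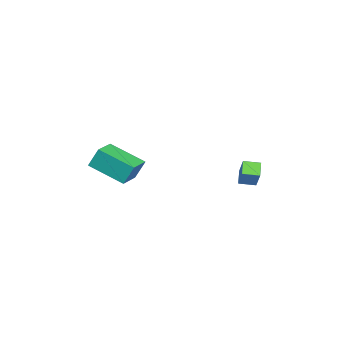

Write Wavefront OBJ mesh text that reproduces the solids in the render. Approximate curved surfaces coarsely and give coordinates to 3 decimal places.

v -0.342 -3.761 1.417
v -0.428 -3.24 2.55
v 0.196 -1.835 0.573
v 0.11 -1.314 1.707
v 1.05 -4.046 1.653
v 0.964 -3.525 2.787
v 1.588 -2.12 0.81
v 1.502 -1.599 1.943
v -1.203 3.22 -0.077
v -1.968 3.147 0.446
v -1.376 4.115 -0.206
v -2.141 4.041 0.318
v -0.479 3.519 1.022
v -1.244 3.445 1.546
v -0.652 4.413 0.894
v -1.417 4.34 1.417
f 2 4 1
f 5 2 1
f 1 4 3
f 3 5 1
f 2 8 4
f 6 2 5
f 6 8 2
f 4 8 3
f 7 5 3
f 3 8 7
f 7 6 5
f 8 6 7
f 10 12 9
f 13 10 9
f 9 12 11
f 11 13 9
f 10 16 12
f 14 10 13
f 14 16 10
f 12 16 11
f 15 13 11
f 11 16 15
f 15 14 13
f 16 14 15



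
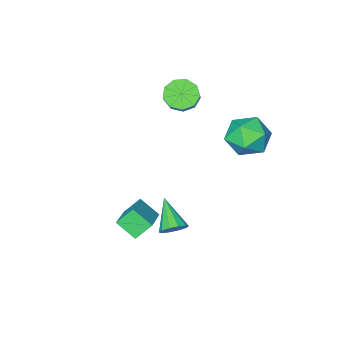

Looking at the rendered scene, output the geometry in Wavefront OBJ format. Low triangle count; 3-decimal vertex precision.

v 2.937 3.269 -0.82
v 3.548 2.989 -0.925
v 2.503 1.931 0.22
v 3.577 3.241 -0.59
v 3.361 3.503 -0.342
v 2.983 3.676 -0.278
v 2.588 3.694 -0.42
v 2.327 3.549 -0.715
v 2.298 3.298 -1.051
v 2.514 3.035 -1.298
v 2.891 2.862 -1.363
v 3.286 2.844 -1.221
v -2.382 3.391 3.35
v -1.489 3.972 2.849
v -1.171 2.048 3.951
v -0.278 2.629 3.45
v -0.818 3.081 4.394
v -1.567 3.911 4.022
v -1.093 2.109 2.778
v -1.842 2.939 2.406
v -0.693 3.18 2.495
v -0.523 3.78 3.494
v -2.137 2.24 3.306
v -1.967 2.84 4.305
v -1.308 -1.944 2.992
v -0.614 -1.869 2.472
v 0.002 -1.081 3.409
v -0.692 -1.156 3.928
v -1.002 -1.432 2.359
v -0.386 -0.643 3.295
v -1.532 -1.234 2.542
v -0.917 -0.446 3.478
v -1.958 -1.369 2.935
v -1.342 -0.581 3.872
v -2.08 -1.773 3.355
v -1.464 -0.985 4.291
v -1.84 -2.257 3.605
v -1.224 -1.469 4.541
v -1.351 -2.595 3.568
v -0.736 -1.806 4.504
v -0.842 -2.628 3.261
v -0.227 -1.84 4.198
v -0.551 -2.341 2.829
v 0.064 -1.553 3.765
v 2.597 0.349 -3.086
v 3.018 -0.549 -2.359
v 1.854 0.629 -2.309
v 2.276 -0.27 -1.583
v 3.824 1.53 -2.337
v 4.246 0.631 -1.611
v 3.082 1.809 -1.561
v 3.503 0.911 -0.834
f 2 1 4
f 2 4 3
f 4 1 5
f 4 5 3
f 5 1 6
f 5 6 3
f 6 1 7
f 6 7 3
f 7 1 8
f 7 8 3
f 8 1 9
f 8 9 3
f 9 1 10
f 9 10 3
f 10 1 11
f 10 11 3
f 11 1 12
f 11 12 3
f 12 1 2
f 12 2 3
f 13 24 18
f 13 18 14
f 13 14 20
f 13 20 23
f 13 23 24
f 14 18 22
f 18 24 17
f 24 23 15
f 23 20 19
f 20 14 21
f 16 22 17
f 16 17 15
f 16 15 19
f 16 19 21
f 16 21 22
f 17 22 18
f 15 17 24
f 19 15 23
f 21 19 20
f 22 21 14
f 26 25 29
f 26 29 27
f 27 29 30
f 27 30 28
f 29 25 31
f 29 31 30
f 30 31 32
f 30 32 28
f 31 25 33
f 31 33 32
f 32 33 34
f 32 34 28
f 33 25 35
f 33 35 34
f 34 35 36
f 34 36 28
f 35 25 37
f 35 37 36
f 36 37 38
f 36 38 28
f 37 25 39
f 37 39 38
f 38 39 40
f 38 40 28
f 39 25 41
f 39 41 40
f 40 41 42
f 40 42 28
f 41 25 43
f 41 43 42
f 42 43 44
f 42 44 28
f 43 25 26
f 43 26 44
f 44 26 27
f 44 27 28
f 46 48 45
f 49 46 45
f 45 48 47
f 47 49 45
f 46 52 48
f 50 46 49
f 50 52 46
f 48 52 47
f 51 49 47
f 47 52 51
f 51 50 49
f 52 50 51



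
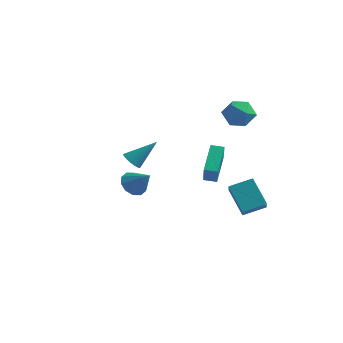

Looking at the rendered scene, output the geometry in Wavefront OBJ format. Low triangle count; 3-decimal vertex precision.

v 2.162 0.232 -0.274
v 1.67 2.063 0.822
v 1.798 0.875 -1.511
v 1.306 2.706 -0.415
v 2.934 0.494 -0.365
v 2.442 2.325 0.731
v 2.57 1.137 -1.602
v 2.078 2.968 -0.506
v 4.015 1.665 -4.047
v 2.723 2.379 -2.566
v 3.511 2.695 -4.983
v 2.22 3.409 -3.503
v 5.12 2.651 -3.557
v 3.829 3.365 -2.077
v 4.617 3.681 -4.494
v 3.325 4.395 -3.013
v 2.91 4.321 2.044
v 3.637 4.183 2.878
v 1.663 3.417 2.982
v 2.39 3.279 3.816
v 1.985 4.293 3.592
v 2.755 4.852 3.012
v 2.545 2.748 2.848
v 3.315 3.307 2.268
v 3.411 3.211 3.375
v 3.065 4.166 3.834
v 2.235 3.434 2.026
v 1.889 4.389 2.485
v -0.654 -3.256 1.416
v -0.371 -2.87 0.919
v 0.454 -2.304 2.784
v -0.616 -2.705 1.003
v -0.868 -2.649 1.168
v -1.078 -2.713 1.383
v -1.204 -2.884 1.604
v -1.221 -3.13 1.788
v -1.126 -3.4 1.899
v -0.937 -3.641 1.914
v -0.692 -3.806 1.83
v -0.439 -3.862 1.665
v -0.229 -3.798 1.45
v -0.103 -3.627 1.229
v -0.086 -3.382 1.045
v -0.182 -3.111 0.934
v -4.069 2.986 -4.405
v -3.417 3.349 -5.04
v -2.811 2.774 -3.235
v -3.64 3.81 -4.716
v -4.027 3.956 -4.274
v -4.43 3.731 -3.881
v -4.695 3.222 -3.689
v -4.72 2.622 -3.77
v -4.497 2.161 -4.093
v -4.11 2.015 -4.536
v -3.707 2.24 -4.928
v -3.443 2.75 -5.121
f 2 4 1
f 5 2 1
f 1 4 3
f 3 5 1
f 2 8 4
f 6 2 5
f 6 8 2
f 4 8 3
f 7 5 3
f 3 8 7
f 7 6 5
f 8 6 7
f 10 12 9
f 13 10 9
f 9 12 11
f 11 13 9
f 10 16 12
f 14 10 13
f 14 16 10
f 12 16 11
f 15 13 11
f 11 16 15
f 15 14 13
f 16 14 15
f 17 28 22
f 17 22 18
f 17 18 24
f 17 24 27
f 17 27 28
f 18 22 26
f 22 28 21
f 28 27 19
f 27 24 23
f 24 18 25
f 20 26 21
f 20 21 19
f 20 19 23
f 20 23 25
f 20 25 26
f 21 26 22
f 19 21 28
f 23 19 27
f 25 23 24
f 26 25 18
f 30 29 32
f 30 32 31
f 32 29 33
f 32 33 31
f 33 29 34
f 33 34 31
f 34 29 35
f 34 35 31
f 35 29 36
f 35 36 31
f 36 29 37
f 36 37 31
f 37 29 38
f 37 38 31
f 38 29 39
f 38 39 31
f 39 29 40
f 39 40 31
f 40 29 41
f 40 41 31
f 41 29 42
f 41 42 31
f 42 29 43
f 42 43 31
f 43 29 44
f 43 44 31
f 44 29 30
f 44 30 31
f 46 45 48
f 46 48 47
f 48 45 49
f 48 49 47
f 49 45 50
f 49 50 47
f 50 45 51
f 50 51 47
f 51 45 52
f 51 52 47
f 52 45 53
f 52 53 47
f 53 45 54
f 53 54 47
f 54 45 55
f 54 55 47
f 55 45 56
f 55 56 47
f 56 45 46
f 56 46 47



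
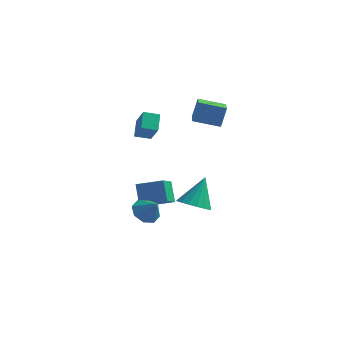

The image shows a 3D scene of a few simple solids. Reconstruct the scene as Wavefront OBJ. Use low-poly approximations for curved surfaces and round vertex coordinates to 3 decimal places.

v -1.711 -0.293 -3.047
v -1.621 -1.532 -2.319
v -2.189 0.327 -1.935
v -2.1 -0.912 -1.207
v -0.3 0.052 -2.633
v -0.211 -1.187 -1.905
v -0.779 0.672 -1.521
v -0.689 -0.567 -0.793
v 0.09 1.646 -3.641
v 1.06 1.516 -3.699
v 0.33 2.694 -1.979
v 0.985 1.913 -3.938
v 0.706 2.248 -4.109
v 0.285 2.446 -4.173
v -0.18 2.46 -4.115
v -0.583 2.288 -3.949
v -0.832 1.969 -3.712
v -0.87 1.576 -3.459
v -0.687 1.199 -3.248
v -0.327 0.924 -3.127
v 0.129 0.815 -3.124
v 0.577 0.896 -3.239
v 0.913 1.15 -3.447
v 0.394 0.703 3.201
v 0.536 1.17 4.352
v -0.325 2.382 2.609
v -0.184 2.849 3.76
v 1.784 1.171 2.84
v 1.925 1.638 3.991
v 1.064 2.85 2.248
v 1.206 3.317 3.399
v -1.857 -1.557 2.694
v -2.11 -0.727 3.387
v -1.111 -1.145 2.473
v -1.364 -0.315 3.166
v -1.156 -2.245 3.774
v -1.409 -1.415 4.467
v -0.41 -1.833 3.553
v -0.663 -1.003 4.246
v -0.635 -2.928 -1.837
v -0.03 -2.553 -2.265
v 0.135 -3.172 -0.963
v -0.339 -2.153 -1.88
v -0.822 -2.207 -1.471
v -1.195 -2.683 -1.276
v -1.24 -3.302 -1.41
v -0.93 -3.702 -1.794
v -0.447 -3.648 -2.204
v -0.074 -3.173 -2.399
f 2 4 1
f 5 2 1
f 1 4 3
f 3 5 1
f 2 8 4
f 6 2 5
f 6 8 2
f 4 8 3
f 7 5 3
f 3 8 7
f 7 6 5
f 8 6 7
f 10 9 12
f 10 12 11
f 12 9 13
f 12 13 11
f 13 9 14
f 13 14 11
f 14 9 15
f 14 15 11
f 15 9 16
f 15 16 11
f 16 9 17
f 16 17 11
f 17 9 18
f 17 18 11
f 18 9 19
f 18 19 11
f 19 9 20
f 19 20 11
f 20 9 21
f 20 21 11
f 21 9 22
f 21 22 11
f 22 9 23
f 22 23 11
f 23 9 10
f 23 10 11
f 25 27 24
f 28 25 24
f 24 27 26
f 26 28 24
f 25 31 27
f 29 25 28
f 29 31 25
f 27 31 26
f 30 28 26
f 26 31 30
f 30 29 28
f 31 29 30
f 33 35 32
f 36 33 32
f 32 35 34
f 34 36 32
f 33 39 35
f 37 33 36
f 37 39 33
f 35 39 34
f 38 36 34
f 34 39 38
f 38 37 36
f 39 37 38
f 41 40 43
f 41 43 42
f 43 40 44
f 43 44 42
f 44 40 45
f 44 45 42
f 45 40 46
f 45 46 42
f 46 40 47
f 46 47 42
f 47 40 48
f 47 48 42
f 48 40 49
f 48 49 42
f 49 40 41
f 49 41 42



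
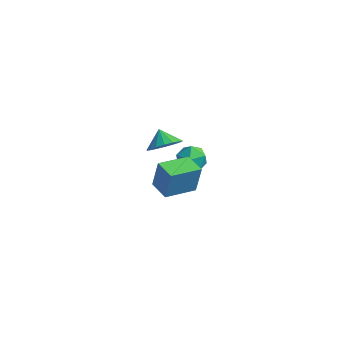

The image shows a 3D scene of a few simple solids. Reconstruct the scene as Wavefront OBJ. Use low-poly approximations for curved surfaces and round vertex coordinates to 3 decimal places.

v -2.144 2.199 -0.323
v -1.303 2.734 -0.025
v -2.776 2.821 0.343
v -1.471 2.986 -0.42
v -1.793 3.058 -0.793
v -2.195 2.933 -1.058
v -2.586 2.64 -1.155
v -2.875 2.246 -1.061
v -2.996 1.841 -0.799
v -2.923 1.518 -0.427
v -2.67 1.351 -0.032
v -2.297 1.378 0.296
v -1.889 1.593 0.483
v -1.539 1.947 0.485
v -1.328 2.359 0.301
v -0.856 4.296 -2.08
v -0.321 3.784 -2.75
v -1.819 3.016 -1.87
v -1.284 2.504 -2.54
v -0.885 2.737 -1.655
v -0.289 3.529 -1.785
v -1.851 3.271 -2.835
v -1.255 4.063 -2.965
v -0.936 3.15 -3.217
v -0.339 2.82 -2.487
v -1.801 3.98 -2.133
v -1.204 3.65 -1.403
v 0.958 -4.593 3.376
v 1.12 -4.232 4.916
v -0.069 -3.9 3.321
v 0.092 -3.54 4.862
v 1.988 -3.1 2.918
v 2.149 -2.74 4.459
v 0.96 -2.408 2.864
v 1.122 -2.047 4.404
f 2 1 4
f 2 4 3
f 4 1 5
f 4 5 3
f 5 1 6
f 5 6 3
f 6 1 7
f 6 7 3
f 7 1 8
f 7 8 3
f 8 1 9
f 8 9 3
f 9 1 10
f 9 10 3
f 10 1 11
f 10 11 3
f 11 1 12
f 11 12 3
f 12 1 13
f 12 13 3
f 13 1 14
f 13 14 3
f 14 1 15
f 14 15 3
f 15 1 2
f 15 2 3
f 16 27 21
f 16 21 17
f 16 17 23
f 16 23 26
f 16 26 27
f 17 21 25
f 21 27 20
f 27 26 18
f 26 23 22
f 23 17 24
f 19 25 20
f 19 20 18
f 19 18 22
f 19 22 24
f 19 24 25
f 20 25 21
f 18 20 27
f 22 18 26
f 24 22 23
f 25 24 17
f 29 31 28
f 32 29 28
f 28 31 30
f 30 32 28
f 29 35 31
f 33 29 32
f 33 35 29
f 31 35 30
f 34 32 30
f 30 35 34
f 34 33 32
f 35 33 34



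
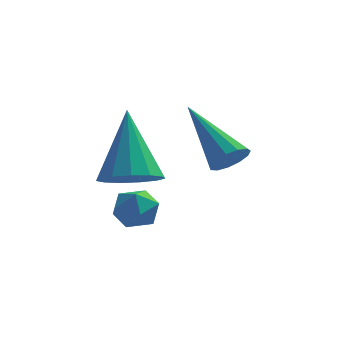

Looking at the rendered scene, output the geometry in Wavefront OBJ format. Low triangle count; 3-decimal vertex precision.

v -0.71 2.798 1.882
v -0.292 2.785 2.299
v -1.97 3.942 3.178
v -0.234 3.057 2.116
v -0.326 3.246 1.859
v -0.541 3.294 1.609
v -0.808 3.183 1.446
v -1.045 2.951 1.421
v -1.175 2.67 1.542
v -1.157 2.43 1.771
v -0.997 2.307 2.035
v -0.746 2.339 2.251
v -0.483 2.518 2.349
v -2.76 0.546 2.029
v -2.197 0.066 2.404
v -3.06 1.634 3.871
v -1.963 0.43 2.227
v -1.982 0.831 1.988
v -2.248 1.142 1.761
v -2.676 1.264 1.619
v -3.132 1.158 1.608
v -3.469 0.858 1.73
v -3.582 0.459 1.947
v -3.433 0.088 2.19
v -3.071 -0.137 2.382
v -2.611 -0.146 2.462
v -3.307 1.718 0.975
v -3.065 2.123 0.496
v -2.615 0.937 0.664
v -2.373 1.342 0.185
v -2.254 1.48 0.833
v -2.682 1.962 1.025
v -2.998 1.098 0.135
v -3.426 1.58 0.327
v -2.874 1.74 -0.024
v -2.415 1.976 0.408
v -3.265 1.084 0.752
v -2.806 1.32 1.184
f 2 1 4
f 2 4 3
f 4 1 5
f 4 5 3
f 5 1 6
f 5 6 3
f 6 1 7
f 6 7 3
f 7 1 8
f 7 8 3
f 8 1 9
f 8 9 3
f 9 1 10
f 9 10 3
f 10 1 11
f 10 11 3
f 11 1 12
f 11 12 3
f 12 1 13
f 12 13 3
f 13 1 2
f 13 2 3
f 15 14 17
f 15 17 16
f 17 14 18
f 17 18 16
f 18 14 19
f 18 19 16
f 19 14 20
f 19 20 16
f 20 14 21
f 20 21 16
f 21 14 22
f 21 22 16
f 22 14 23
f 22 23 16
f 23 14 24
f 23 24 16
f 24 14 25
f 24 25 16
f 25 14 26
f 25 26 16
f 26 14 15
f 26 15 16
f 27 38 32
f 27 32 28
f 27 28 34
f 27 34 37
f 27 37 38
f 28 32 36
f 32 38 31
f 38 37 29
f 37 34 33
f 34 28 35
f 30 36 31
f 30 31 29
f 30 29 33
f 30 33 35
f 30 35 36
f 31 36 32
f 29 31 38
f 33 29 37
f 35 33 34
f 36 35 28



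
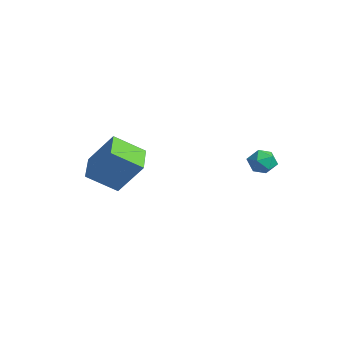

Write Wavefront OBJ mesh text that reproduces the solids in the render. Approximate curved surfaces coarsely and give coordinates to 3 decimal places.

v -1.606 -3.08 -0.32
v -2.141 -4.497 0.707
v -3.052 -2.292 0.014
v -3.587 -3.709 1.041
v -0.713 -2.171 1.399
v -1.248 -3.588 2.426
v -2.159 -1.383 1.733
v -2.694 -2.8 2.76
v 1.139 2.65 2.114
v 1.43 3.127 1.573
v 2.27 2.113 2.247
v 2.561 2.59 1.706
v 2.346 2.873 2.398
v 1.647 3.204 2.316
v 2.053 2.036 1.504
v 1.354 2.367 1.422
v 1.995 2.747 1.196
v 2.175 3.265 1.748
v 1.525 1.975 2.072
v 1.705 2.493 2.624
f 2 4 1
f 5 2 1
f 1 4 3
f 3 5 1
f 2 8 4
f 6 2 5
f 6 8 2
f 4 8 3
f 7 5 3
f 3 8 7
f 7 6 5
f 8 6 7
f 9 20 14
f 9 14 10
f 9 10 16
f 9 16 19
f 9 19 20
f 10 14 18
f 14 20 13
f 20 19 11
f 19 16 15
f 16 10 17
f 12 18 13
f 12 13 11
f 12 11 15
f 12 15 17
f 12 17 18
f 13 18 14
f 11 13 20
f 15 11 19
f 17 15 16
f 18 17 10



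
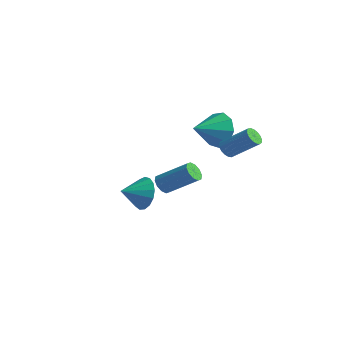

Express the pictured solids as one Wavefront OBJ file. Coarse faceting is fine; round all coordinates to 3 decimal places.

v 3.497 -1.684 -2.803
v 3.972 -1.513 -2.057
v 3.303 -2.736 -2.437
v 3.569 -1.401 -1.952
v 3.15 -1.355 -2.041
v 2.811 -1.384 -2.304
v 2.629 -1.482 -2.682
v 2.646 -1.626 -3.088
v 2.858 -1.783 -3.428
v 3.216 -1.918 -3.625
v 3.639 -2 -3.634
v 4.03 -2.009 -3.452
v 4.298 -1.944 -3.122
v 4.383 -1.819 -2.718
v 4.265 -1.664 -2.334
v 2.699 3.435 -1.823
v 3.081 3.247 -2.103
v 4.164 3.958 -1.097
v 3.781 4.145 -0.817
v 3.035 3.464 -2.205
v 4.118 4.174 -1.2
v 2.911 3.674 -2.22
v 3.994 4.384 -1.214
v 2.738 3.829 -2.144
v 3.821 4.539 -1.138
v 2.557 3.894 -1.995
v 3.64 4.604 -0.989
v 2.408 3.853 -1.805
v 3.491 4.564 -0.8
v 2.325 3.717 -1.62
v 3.408 4.428 -0.615
v 2.328 3.516 -1.482
v 3.411 4.227 -0.476
v 2.416 3.297 -1.421
v 3.499 4.007 -0.415
v 2.569 3.109 -1.453
v 3.652 3.819 -0.447
v 2.751 2.995 -1.569
v 3.834 3.706 -0.563
v 2.921 2.983 -1.744
v 4.004 3.693 -0.738
v 3.041 3.074 -1.936
v 4.124 3.784 -0.93
v 1.05 1.133 -3.989
v 1.291 1.342 -4.449
v 2.492 2.196 -3.431
v 2.25 1.987 -2.971
v 1.047 1.564 -4.346
v 2.247 2.418 -3.329
v 0.803 1.622 -4.107
v 2.003 2.475 -3.09
v 0.654 1.493 -3.823
v 1.854 2.346 -2.805
v 0.656 1.226 -3.602
v 1.856 2.08 -2.584
v 0.808 0.924 -3.529
v 2.009 1.778 -2.511
v 1.053 0.702 -3.631
v 2.253 1.556 -2.614
v 1.297 0.645 -3.87
v 2.497 1.498 -2.853
v 1.446 0.774 -4.155
v 2.646 1.627 -3.137
v 1.444 1.04 -4.376
v 2.644 1.894 -3.358
v 1.282 4.123 -1.293
v 1.713 3.826 -2.192
v 1.258 2.677 -0.827
v 2.22 3.972 -1.715
v 2.289 4.188 -1.041
v 1.886 4.374 -0.485
v 1.2 4.443 -0.307
v 0.553 4.362 -0.591
v 0.247 4.169 -1.204
v 0.425 3.955 -1.858
v 1.004 3.819 -2.249
f 2 1 4
f 2 4 3
f 4 1 5
f 4 5 3
f 5 1 6
f 5 6 3
f 6 1 7
f 6 7 3
f 7 1 8
f 7 8 3
f 8 1 9
f 8 9 3
f 9 1 10
f 9 10 3
f 10 1 11
f 10 11 3
f 11 1 12
f 11 12 3
f 12 1 13
f 12 13 3
f 13 1 14
f 13 14 3
f 14 1 15
f 14 15 3
f 15 1 2
f 15 2 3
f 17 16 20
f 17 20 18
f 18 20 21
f 18 21 19
f 20 16 22
f 20 22 21
f 21 22 23
f 21 23 19
f 22 16 24
f 22 24 23
f 23 24 25
f 23 25 19
f 24 16 26
f 24 26 25
f 25 26 27
f 25 27 19
f 26 16 28
f 26 28 27
f 27 28 29
f 27 29 19
f 28 16 30
f 28 30 29
f 29 30 31
f 29 31 19
f 30 16 32
f 30 32 31
f 31 32 33
f 31 33 19
f 32 16 34
f 32 34 33
f 33 34 35
f 33 35 19
f 34 16 36
f 34 36 35
f 35 36 37
f 35 37 19
f 36 16 38
f 36 38 37
f 37 38 39
f 37 39 19
f 38 16 40
f 38 40 39
f 39 40 41
f 39 41 19
f 40 16 42
f 40 42 41
f 41 42 43
f 41 43 19
f 42 16 17
f 42 17 43
f 43 17 18
f 43 18 19
f 45 44 48
f 45 48 46
f 46 48 49
f 46 49 47
f 48 44 50
f 48 50 49
f 49 50 51
f 49 51 47
f 50 44 52
f 50 52 51
f 51 52 53
f 51 53 47
f 52 44 54
f 52 54 53
f 53 54 55
f 53 55 47
f 54 44 56
f 54 56 55
f 55 56 57
f 55 57 47
f 56 44 58
f 56 58 57
f 57 58 59
f 57 59 47
f 58 44 60
f 58 60 59
f 59 60 61
f 59 61 47
f 60 44 62
f 60 62 61
f 61 62 63
f 61 63 47
f 62 44 64
f 62 64 63
f 63 64 65
f 63 65 47
f 64 44 45
f 64 45 65
f 65 45 46
f 65 46 47
f 67 66 69
f 67 69 68
f 69 66 70
f 69 70 68
f 70 66 71
f 70 71 68
f 71 66 72
f 71 72 68
f 72 66 73
f 72 73 68
f 73 66 74
f 73 74 68
f 74 66 75
f 74 75 68
f 75 66 76
f 75 76 68
f 76 66 67
f 76 67 68



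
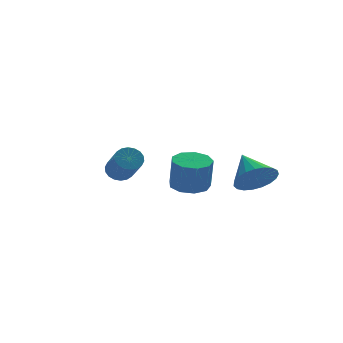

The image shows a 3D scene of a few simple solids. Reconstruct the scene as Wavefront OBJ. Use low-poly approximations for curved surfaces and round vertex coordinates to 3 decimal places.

v -3.572 -2.609 -0.26
v -2.927 -2.717 -0.443
v -2.822 -4.098 0.737
v -3.468 -3.991 0.92
v -2.9 -2.52 -0.215
v -2.795 -3.901 0.965
v -3.006 -2.341 0.004
v -2.901 -3.722 1.184
v -3.225 -2.215 0.171
v -3.12 -3.596 1.351
v -3.513 -2.167 0.253
v -3.408 -3.548 1.433
v -3.812 -2.206 0.233
v -3.707 -3.588 1.413
v -4.064 -2.326 0.115
v -3.959 -3.708 1.295
v -4.218 -2.502 -0.077
v -4.113 -3.883 1.103
v -4.245 -2.699 -0.305
v -4.14 -4.08 0.875
v -4.139 -2.878 -0.524
v -4.034 -4.259 0.656
v -3.92 -3.004 -0.691
v -3.815 -4.385 0.489
v -3.632 -3.052 -0.773
v -3.527 -4.433 0.407
v -3.333 -3.012 -0.753
v -3.228 -4.394 0.427
v -3.081 -2.892 -0.635
v -2.976 -4.274 0.545
v 1.192 2.4 -3.646
v 2.193 2.162 -3.708
v 2.228 1.843 -1.937
v 1.228 2.08 -1.874
v 2.116 2.851 -3.582
v 2.151 2.532 -1.811
v 1.607 3.329 -3.486
v 1.642 3.009 -1.715
v 0.904 3.372 -3.464
v 0.939 3.052 -1.693
v 0.336 2.96 -3.527
v 0.371 2.64 -1.756
v 0.169 2.286 -3.646
v 0.204 1.966 -1.875
v 0.48 1.665 -3.764
v 0.516 1.345 -1.993
v 1.125 1.388 -3.827
v 1.16 1.069 -2.056
v 1.801 1.584 -3.805
v 1.837 1.265 -2.034
v 2.486 -3.83 -1.038
v 2.968 -3.241 -1.832
v 2.294 -2.33 -0.042
v 2.528 -3.217 -1.951
v 2.079 -3.3 -1.913
v 1.701 -3.474 -1.723
v 1.459 -3.71 -1.415
v 1.394 -3.966 -1.041
v 1.518 -4.199 -0.668
v 1.809 -4.368 -0.358
v 2.217 -4.443 -0.166
v 2.672 -4.413 -0.124
v 3.094 -4.282 -0.241
v 3.411 -4.072 -0.496
v 3.568 -3.821 -0.844
v 3.538 -3.571 -1.226
v 3.326 -3.366 -1.575
f 2 1 5
f 2 5 3
f 3 5 6
f 3 6 4
f 5 1 7
f 5 7 6
f 6 7 8
f 6 8 4
f 7 1 9
f 7 9 8
f 8 9 10
f 8 10 4
f 9 1 11
f 9 11 10
f 10 11 12
f 10 12 4
f 11 1 13
f 11 13 12
f 12 13 14
f 12 14 4
f 13 1 15
f 13 15 14
f 14 15 16
f 14 16 4
f 15 1 17
f 15 17 16
f 16 17 18
f 16 18 4
f 17 1 19
f 17 19 18
f 18 19 20
f 18 20 4
f 19 1 21
f 19 21 20
f 20 21 22
f 20 22 4
f 21 1 23
f 21 23 22
f 22 23 24
f 22 24 4
f 23 1 25
f 23 25 24
f 24 25 26
f 24 26 4
f 25 1 27
f 25 27 26
f 26 27 28
f 26 28 4
f 27 1 29
f 27 29 28
f 28 29 30
f 28 30 4
f 29 1 2
f 29 2 30
f 30 2 3
f 30 3 4
f 32 31 35
f 32 35 33
f 33 35 36
f 33 36 34
f 35 31 37
f 35 37 36
f 36 37 38
f 36 38 34
f 37 31 39
f 37 39 38
f 38 39 40
f 38 40 34
f 39 31 41
f 39 41 40
f 40 41 42
f 40 42 34
f 41 31 43
f 41 43 42
f 42 43 44
f 42 44 34
f 43 31 45
f 43 45 44
f 44 45 46
f 44 46 34
f 45 31 47
f 45 47 46
f 46 47 48
f 46 48 34
f 47 31 49
f 47 49 48
f 48 49 50
f 48 50 34
f 49 31 32
f 49 32 50
f 50 32 33
f 50 33 34
f 52 51 54
f 52 54 53
f 54 51 55
f 54 55 53
f 55 51 56
f 55 56 53
f 56 51 57
f 56 57 53
f 57 51 58
f 57 58 53
f 58 51 59
f 58 59 53
f 59 51 60
f 59 60 53
f 60 51 61
f 60 61 53
f 61 51 62
f 61 62 53
f 62 51 63
f 62 63 53
f 63 51 64
f 63 64 53
f 64 51 65
f 64 65 53
f 65 51 66
f 65 66 53
f 66 51 67
f 66 67 53
f 67 51 52
f 67 52 53



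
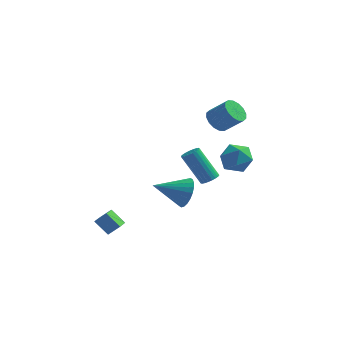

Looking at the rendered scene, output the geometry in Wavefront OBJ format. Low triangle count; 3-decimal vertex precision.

v -2.717 -3.473 -3.542
v -2.129 -3.311 -2.964
v -2.723 -2.575 -3.786
v -2.136 -2.414 -3.208
v -1.944 -3.666 -4.272
v -1.357 -3.505 -3.694
v -1.951 -2.769 -4.516
v -1.363 -2.607 -3.938
v 2.088 3.582 -1.878
v 2.821 4.297 -1.764
v 3.239 2.383 -1.756
v 3.972 3.098 -1.642
v 3.277 2.949 -0.896
v 2.565 3.691 -0.972
v 3.495 2.989 -2.548
v 2.783 3.731 -2.624
v 3.69 3.931 -2.178
v 3.556 3.906 -1.157
v 2.504 2.774 -2.363
v 2.37 2.749 -1.342
v 2.011 3.055 1.076
v 2.487 2.762 0.519
v 3.526 2.651 1.466
v 3.049 2.945 2.024
v 2.544 3.167 0.504
v 3.583 3.056 1.452
v 2.458 3.542 0.643
v 3.496 3.431 1.59
v 2.252 3.786 0.898
v 3.29 3.675 1.845
v 1.981 3.835 1.2
v 3.02 3.724 2.147
v 1.718 3.675 1.47
v 2.757 3.564 2.417
v 1.534 3.349 1.634
v 2.573 3.238 2.581
v 1.477 2.944 1.648
v 2.516 2.833 2.596
v 1.564 2.569 1.51
v 2.602 2.458 2.457
v 1.77 2.325 1.255
v 2.808 2.214 2.202
v 2.04 2.276 0.953
v 3.079 2.165 1.9
v 2.303 2.436 0.683
v 3.342 2.325 1.63
v 1.5 -1.343 -1.997
v 2.02 -1.76 -1.307
v -0.04 -2.077 -1.283
v 1.937 -1.432 -1.147
v 1.788 -1.09 -1.117
v 1.595 -0.786 -1.221
v 1.387 -0.567 -1.443
v 1.197 -0.466 -1.75
v 1.053 -0.499 -2.094
v 0.977 -0.66 -2.423
v 0.98 -0.925 -2.688
v 1.063 -1.254 -2.847
v 1.212 -1.596 -2.878
v 1.405 -1.9 -2.774
v 1.613 -2.118 -2.551
v 1.803 -2.219 -2.245
v 1.947 -2.187 -1.901
v 2.023 -2.025 -1.571
v 3.357 -3.813 0.662
v 3.705 -3.473 0.846
v 2.651 -3.267 2.462
v 2.303 -3.607 2.278
v 3.568 -3.344 0.74
v 2.514 -3.138 2.355
v 3.394 -3.296 0.62
v 2.34 -3.09 2.236
v 3.214 -3.337 0.508
v 2.16 -3.132 2.124
v 3.058 -3.461 0.423
v 2.004 -3.255 2.038
v 2.955 -3.646 0.378
v 1.901 -3.44 1.994
v 2.921 -3.859 0.383
v 1.867 -3.653 1.999
v 2.962 -4.064 0.436
v 1.908 -3.859 2.052
v 3.072 -4.226 0.529
v 2.018 -4.021 2.144
v 3.231 -4.317 0.644
v 2.177 -4.111 2.26
v 3.411 -4.32 0.762
v 2.357 -4.115 2.378
v 3.583 -4.236 0.863
v 2.529 -4.03 2.479
v 3.715 -4.078 0.93
v 2.661 -3.873 2.545
v 3.786 -3.875 0.95
v 2.732 -3.669 2.565
v 3.782 -3.661 0.92
v 2.728 -3.455 2.536
f 2 4 1
f 5 2 1
f 1 4 3
f 3 5 1
f 2 8 4
f 6 2 5
f 6 8 2
f 4 8 3
f 7 5 3
f 3 8 7
f 7 6 5
f 8 6 7
f 9 20 14
f 9 14 10
f 9 10 16
f 9 16 19
f 9 19 20
f 10 14 18
f 14 20 13
f 20 19 11
f 19 16 15
f 16 10 17
f 12 18 13
f 12 13 11
f 12 11 15
f 12 15 17
f 12 17 18
f 13 18 14
f 11 13 20
f 15 11 19
f 17 15 16
f 18 17 10
f 22 21 25
f 22 25 23
f 23 25 26
f 23 26 24
f 25 21 27
f 25 27 26
f 26 27 28
f 26 28 24
f 27 21 29
f 27 29 28
f 28 29 30
f 28 30 24
f 29 21 31
f 29 31 30
f 30 31 32
f 30 32 24
f 31 21 33
f 31 33 32
f 32 33 34
f 32 34 24
f 33 21 35
f 33 35 34
f 34 35 36
f 34 36 24
f 35 21 37
f 35 37 36
f 36 37 38
f 36 38 24
f 37 21 39
f 37 39 38
f 38 39 40
f 38 40 24
f 39 21 41
f 39 41 40
f 40 41 42
f 40 42 24
f 41 21 43
f 41 43 42
f 42 43 44
f 42 44 24
f 43 21 45
f 43 45 44
f 44 45 46
f 44 46 24
f 45 21 22
f 45 22 46
f 46 22 23
f 46 23 24
f 48 47 50
f 48 50 49
f 50 47 51
f 50 51 49
f 51 47 52
f 51 52 49
f 52 47 53
f 52 53 49
f 53 47 54
f 53 54 49
f 54 47 55
f 54 55 49
f 55 47 56
f 55 56 49
f 56 47 57
f 56 57 49
f 57 47 58
f 57 58 49
f 58 47 59
f 58 59 49
f 59 47 60
f 59 60 49
f 60 47 61
f 60 61 49
f 61 47 62
f 61 62 49
f 62 47 63
f 62 63 49
f 63 47 64
f 63 64 49
f 64 47 48
f 64 48 49
f 66 65 69
f 66 69 67
f 67 69 70
f 67 70 68
f 69 65 71
f 69 71 70
f 70 71 72
f 70 72 68
f 71 65 73
f 71 73 72
f 72 73 74
f 72 74 68
f 73 65 75
f 73 75 74
f 74 75 76
f 74 76 68
f 75 65 77
f 75 77 76
f 76 77 78
f 76 78 68
f 77 65 79
f 77 79 78
f 78 79 80
f 78 80 68
f 79 65 81
f 79 81 80
f 80 81 82
f 80 82 68
f 81 65 83
f 81 83 82
f 82 83 84
f 82 84 68
f 83 65 85
f 83 85 84
f 84 85 86
f 84 86 68
f 85 65 87
f 85 87 86
f 86 87 88
f 86 88 68
f 87 65 89
f 87 89 88
f 88 89 90
f 88 90 68
f 89 65 91
f 89 91 90
f 90 91 92
f 90 92 68
f 91 65 93
f 91 93 92
f 92 93 94
f 92 94 68
f 93 65 95
f 93 95 94
f 94 95 96
f 94 96 68
f 95 65 66
f 95 66 96
f 96 66 67
f 96 67 68



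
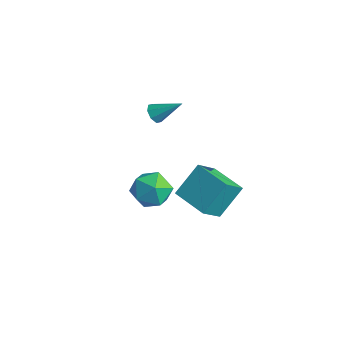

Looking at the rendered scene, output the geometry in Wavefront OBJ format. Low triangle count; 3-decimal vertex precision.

v 0.099 -0.048 2.385
v 0.573 -0.286 2.126
v 1.061 0.848 3.315
v 0.429 0.086 1.915
v 0.093 0.38 1.979
v -0.24 0.424 2.281
v -0.374 0.191 2.644
v -0.231 -0.182 2.855
v 0.106 -0.476 2.791
v 0.438 -0.519 2.488
v 2.269 -0.994 -0.526
v 2.961 -1.434 -1.296
v 2.179 -2.606 0.316
v 2.871 -3.046 -0.454
v 3.259 -2.29 0.283
v 3.314 -1.294 -0.237
v 1.826 -2.746 -0.743
v 1.881 -1.75 -1.263
v 2.687 -2.517 -1.43
v 3.572 -2.235 -0.796
v 1.568 -1.805 -0.184
v 2.453 -1.523 0.45
v 1.022 0.458 -3.283
v 1.018 1.824 -1.809
v 0.782 1.663 -4.4
v 0.779 3.029 -2.925
v 2.981 0.671 -3.475
v 2.978 2.037 -2
v 2.742 1.876 -4.591
v 2.738 3.242 -3.117
f 2 1 4
f 2 4 3
f 4 1 5
f 4 5 3
f 5 1 6
f 5 6 3
f 6 1 7
f 6 7 3
f 7 1 8
f 7 8 3
f 8 1 9
f 8 9 3
f 9 1 10
f 9 10 3
f 10 1 2
f 10 2 3
f 11 22 16
f 11 16 12
f 11 12 18
f 11 18 21
f 11 21 22
f 12 16 20
f 16 22 15
f 22 21 13
f 21 18 17
f 18 12 19
f 14 20 15
f 14 15 13
f 14 13 17
f 14 17 19
f 14 19 20
f 15 20 16
f 13 15 22
f 17 13 21
f 19 17 18
f 20 19 12
f 24 26 23
f 27 24 23
f 23 26 25
f 25 27 23
f 24 30 26
f 28 24 27
f 28 30 24
f 26 30 25
f 29 27 25
f 25 30 29
f 29 28 27
f 30 28 29

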